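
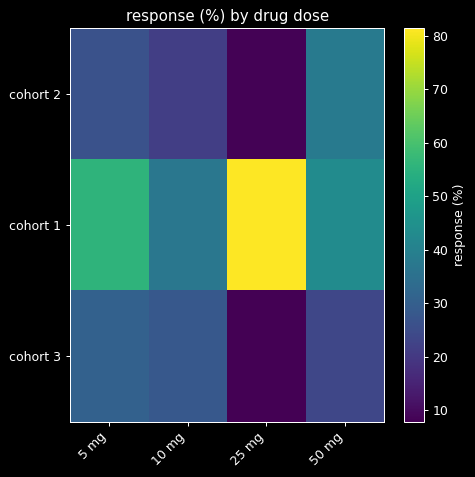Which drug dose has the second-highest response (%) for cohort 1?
Top 3 for cohort 1: 25 mg ≈ 80, 5 mg ≈ 60, 50 mg ≈ 40.

5 mg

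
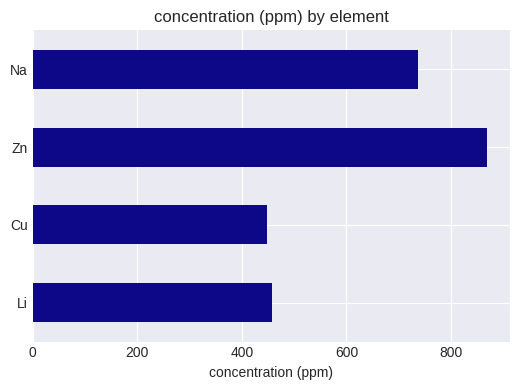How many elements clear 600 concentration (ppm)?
Above 600: Zn, Na.

2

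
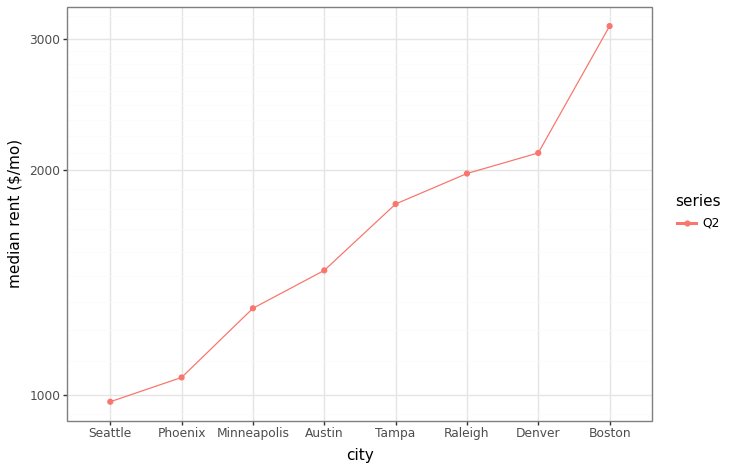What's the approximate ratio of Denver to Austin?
Denver ≈ 2200, Austin ≈ 1400; 2200/1400 ≈ 1.57.

≈ 1.57×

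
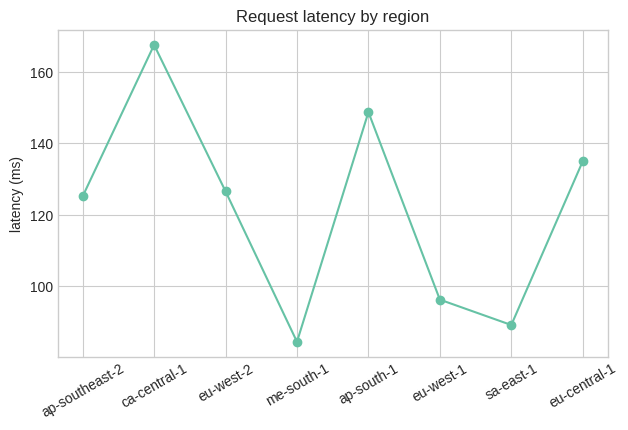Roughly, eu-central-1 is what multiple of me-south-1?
≈ 1.62×

eu-central-1 ≈ 130, me-south-1 ≈ 80; 130/80 ≈ 1.62.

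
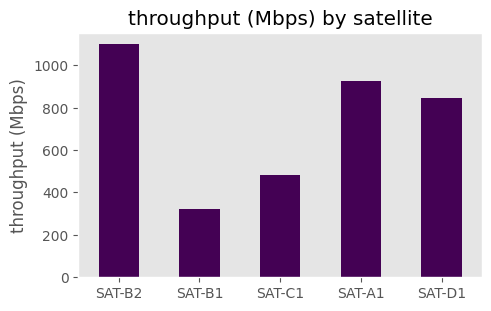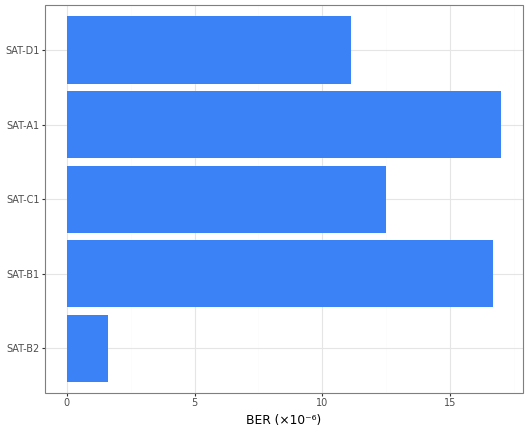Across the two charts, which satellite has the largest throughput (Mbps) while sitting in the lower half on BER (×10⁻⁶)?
Chart 2 median BER (×10⁻⁶) ≈ 12; below-median satellites: SAT-B2, SAT-D1. Among those, SAT-B2 has the highest throughput (Mbps) (≈ 1000).

SAT-B2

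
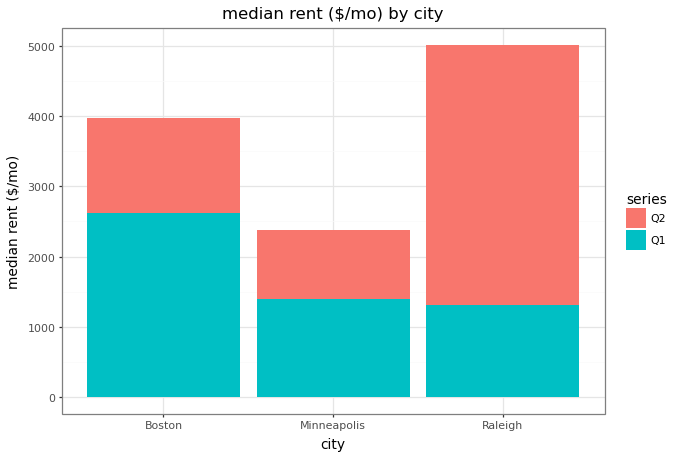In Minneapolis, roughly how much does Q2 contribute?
Q2 top ≈ 2500, bottom ≈ 1500; segment ≈ 1000.

≈ 1000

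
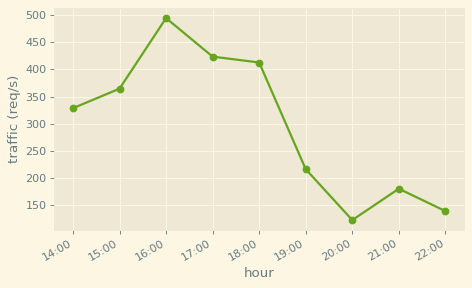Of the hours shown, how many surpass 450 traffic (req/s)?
1

Above 450: 16:00.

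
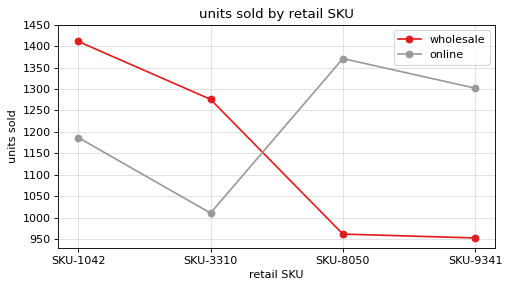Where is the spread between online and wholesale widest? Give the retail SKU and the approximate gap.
SKU-8050, ≈ 400

SKU-8050: online ≈ 1350, wholesale ≈ 950 → gap ≈ 400. Next-largest (SKU-9341) is only ≈ 350.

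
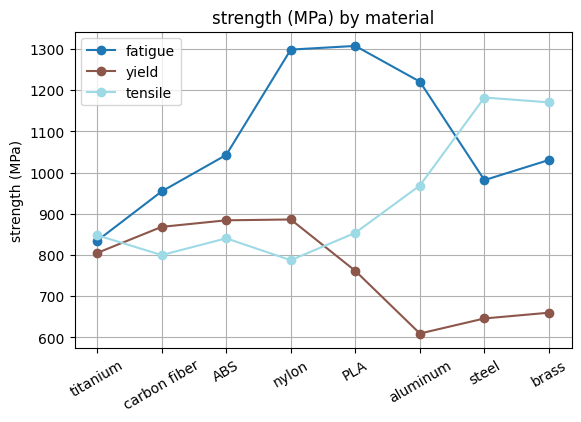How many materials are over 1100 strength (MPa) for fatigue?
3

Above 1100: nylon, PLA, aluminum.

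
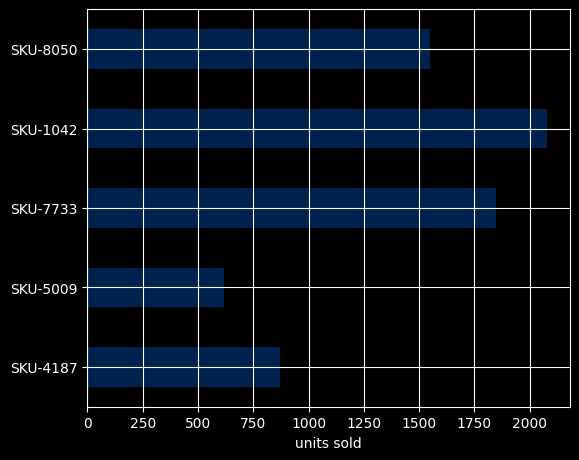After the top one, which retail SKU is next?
SKU-7733

Top 3: SKU-1042 ≈ 2000, SKU-7733 ≈ 1800, SKU-8050 ≈ 1600.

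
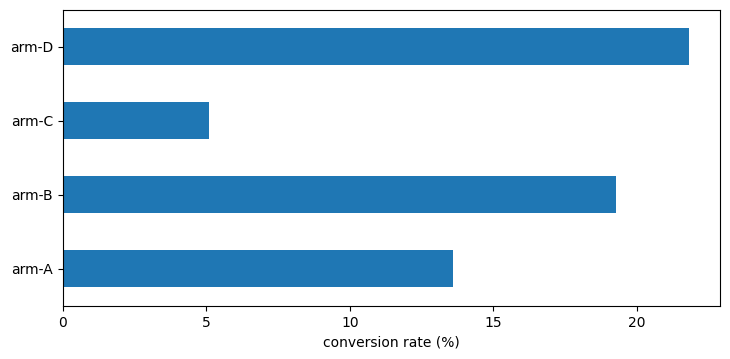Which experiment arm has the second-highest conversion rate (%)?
arm-B

Top 3: arm-D ≈ 22, arm-B ≈ 20, arm-A ≈ 14.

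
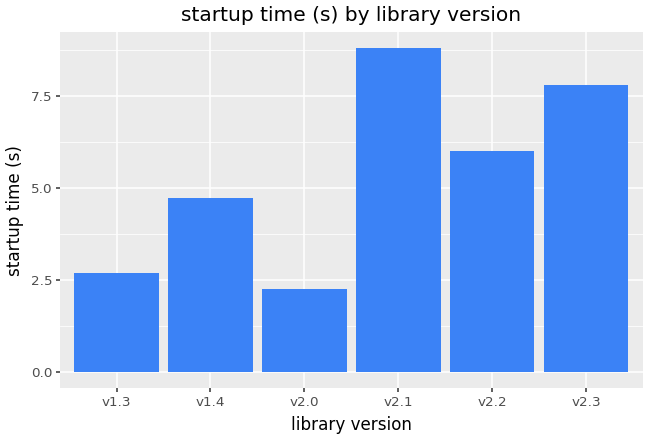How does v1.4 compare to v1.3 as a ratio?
≈ 1.67×

v1.4 ≈ 5, v1.3 ≈ 3; 5/3 ≈ 1.67.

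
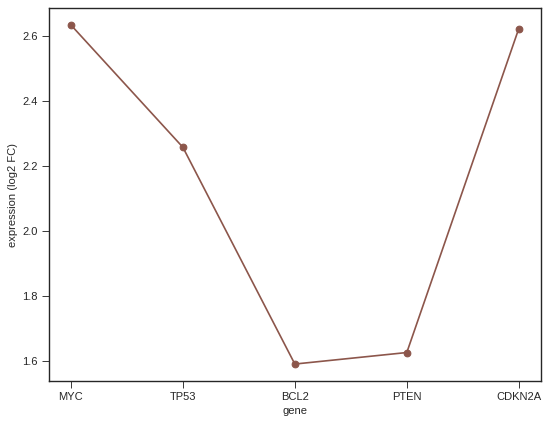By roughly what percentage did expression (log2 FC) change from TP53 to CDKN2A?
TP53 ≈ 2.3, CDKN2A ≈ 2.6; (2.6 − 2.3) / 2.3 ≈ +13%.

≈ +13%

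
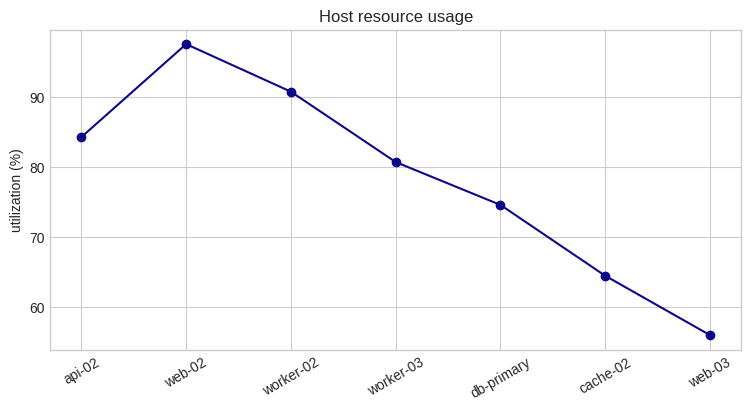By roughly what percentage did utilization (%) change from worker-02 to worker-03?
≈ -11.1%

worker-02 ≈ 90, worker-03 ≈ 80; (80 − 90) / 90 ≈ -11.1%.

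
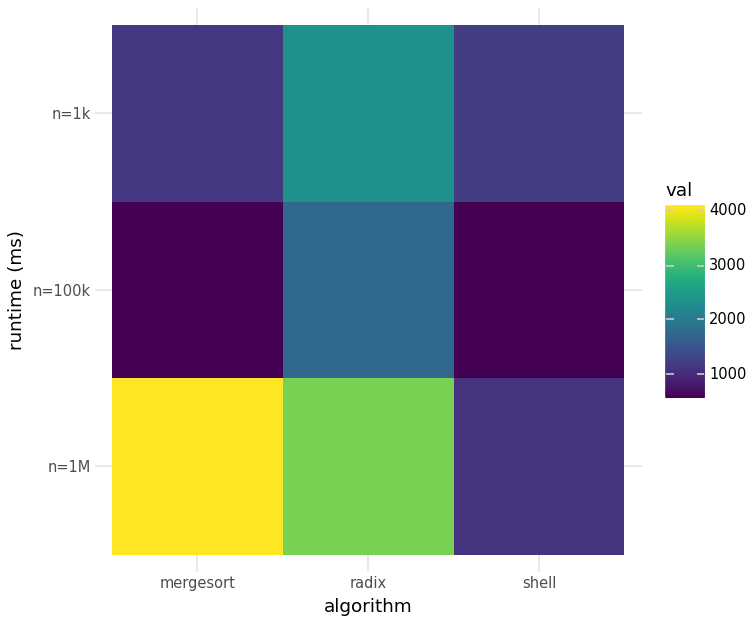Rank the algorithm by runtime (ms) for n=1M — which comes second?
radix

Top 3 for n=1M: mergesort ≈ 4000, radix ≈ 3500, shell ≈ 1000.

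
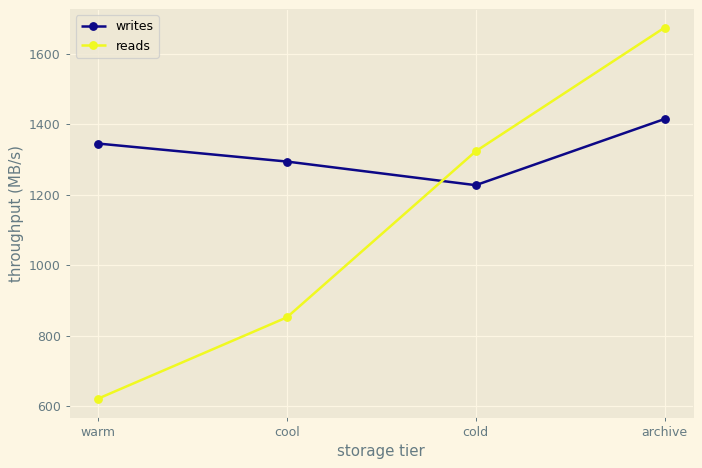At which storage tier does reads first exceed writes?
cold

cool: reads ≈ 900 vs writes ≈ 1300 (not yet); cold: reads ≈ 1300 vs writes ≈ 1200 (first crossover).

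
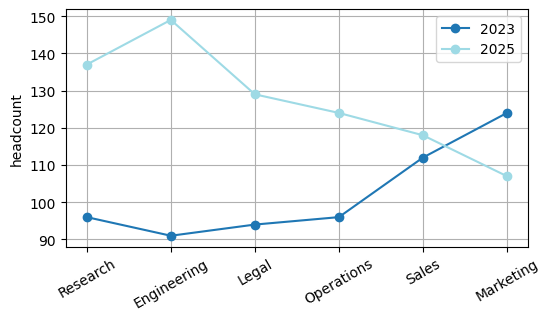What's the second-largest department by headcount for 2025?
Research

Top 3 for 2025: Engineering ≈ 150, Research ≈ 135, Legal ≈ 130.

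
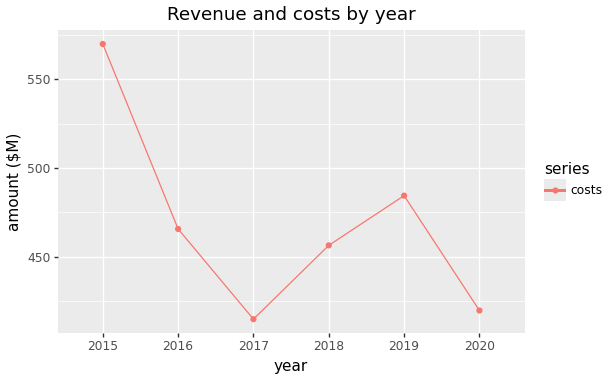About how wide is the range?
Max 2015 ≈ 560, min 2017 ≈ 420; range ≈ 140.

≈ 140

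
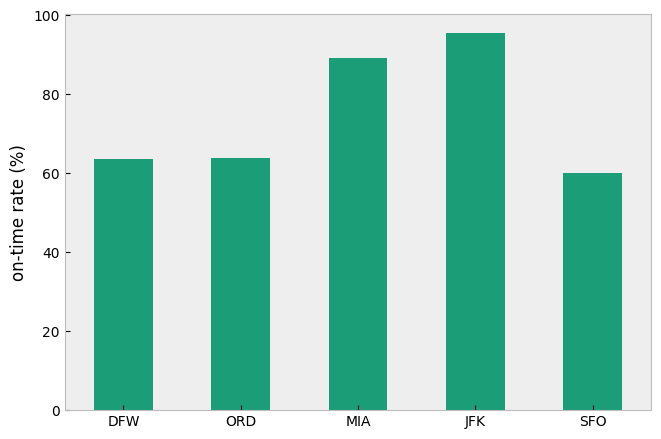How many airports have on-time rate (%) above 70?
Above 70: MIA, JFK.

2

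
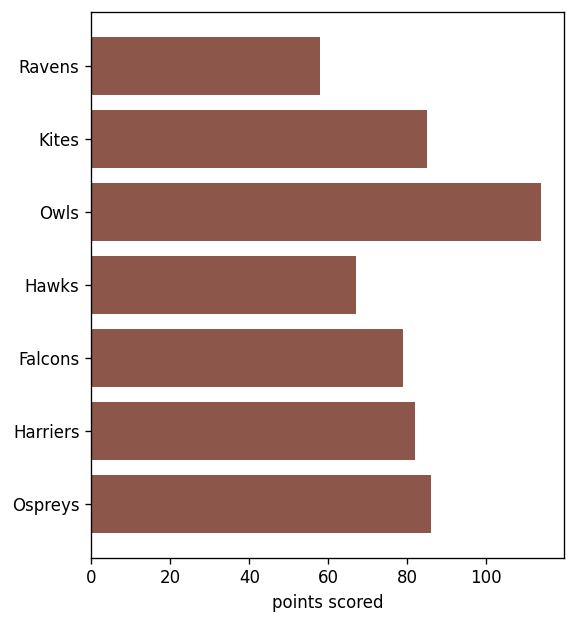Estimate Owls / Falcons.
Owls ≈ 110, Falcons ≈ 80; 110/80 ≈ 1.38.

≈ 1.38×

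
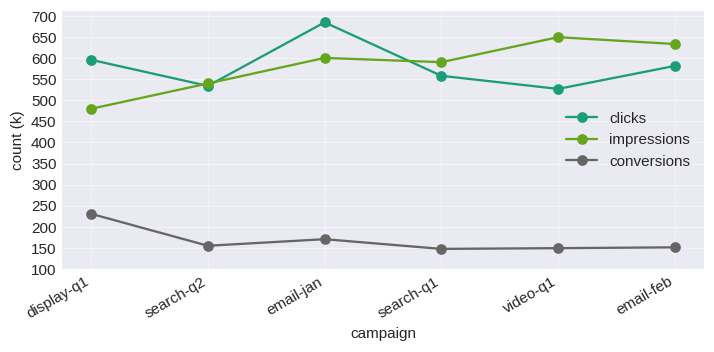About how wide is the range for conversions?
≈ 100

Max display-q1 ≈ 250, min search-q1 ≈ 150; range ≈ 100.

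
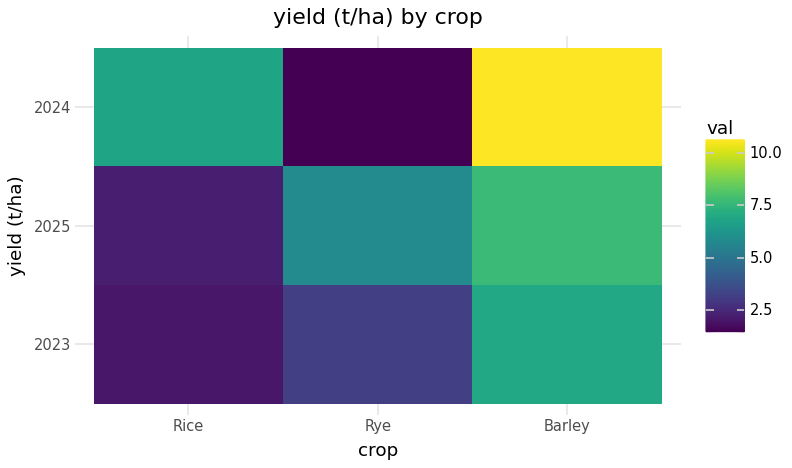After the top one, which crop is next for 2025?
Rye

Top 3 for 2025: Barley ≈ 8, Rye ≈ 6, Rice ≈ 2.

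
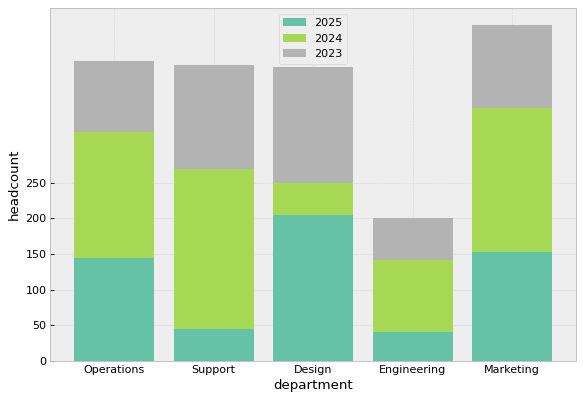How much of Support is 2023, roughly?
≈ 150

2023 top ≈ 400, bottom ≈ 250; segment ≈ 150.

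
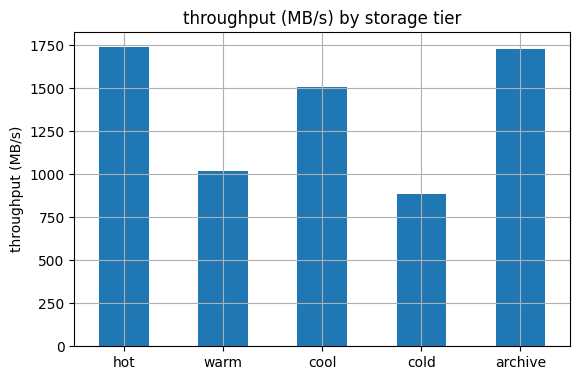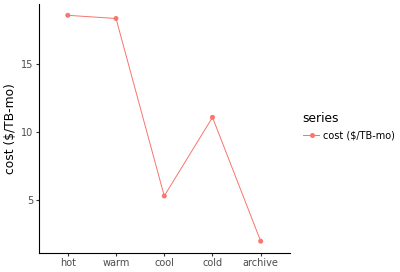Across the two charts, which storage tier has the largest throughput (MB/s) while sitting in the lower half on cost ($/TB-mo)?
archive

Chart 2 median cost ($/TB-mo) ≈ 12; below-median storage tiers: cool, archive. Among those, archive has the highest throughput (MB/s) (≈ 1800).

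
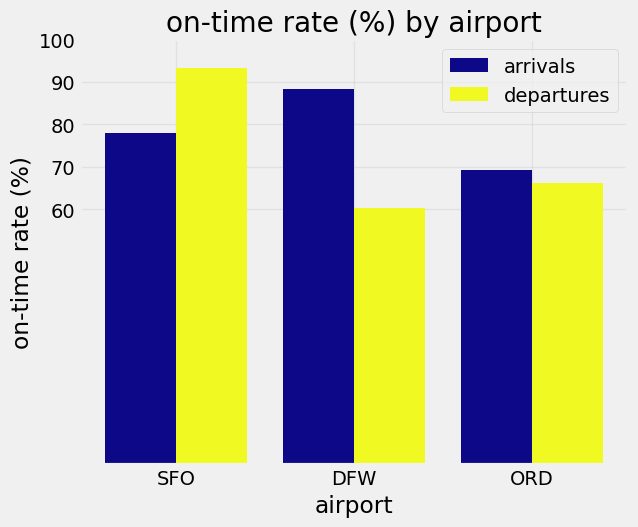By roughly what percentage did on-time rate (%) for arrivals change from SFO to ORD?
≈ -12.5%

SFO ≈ 80, ORD ≈ 70; (70 − 80) / 80 ≈ -12.5%.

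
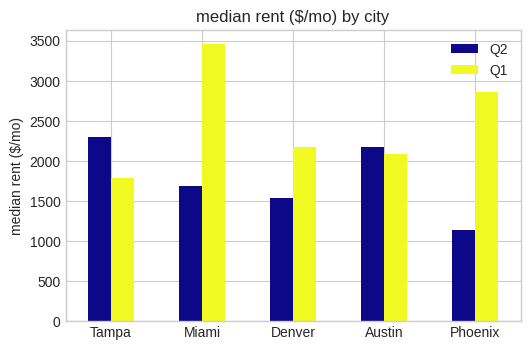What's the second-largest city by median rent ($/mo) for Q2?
Top 3 for Q2: Tampa ≈ 2500, Austin ≈ 2000, Miami ≈ 1500.

Austin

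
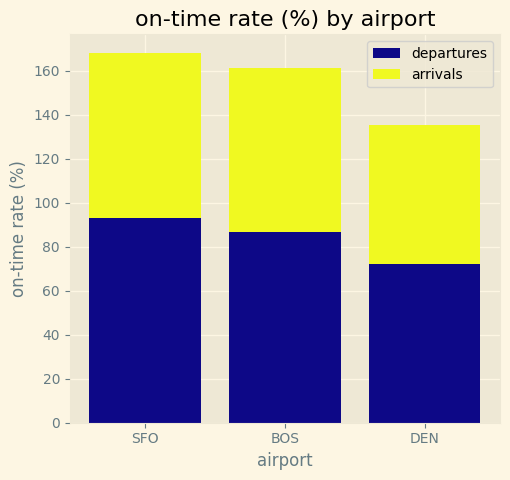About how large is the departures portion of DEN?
departures top ≈ 80, bottom ≈ 0; segment ≈ 80.

≈ 80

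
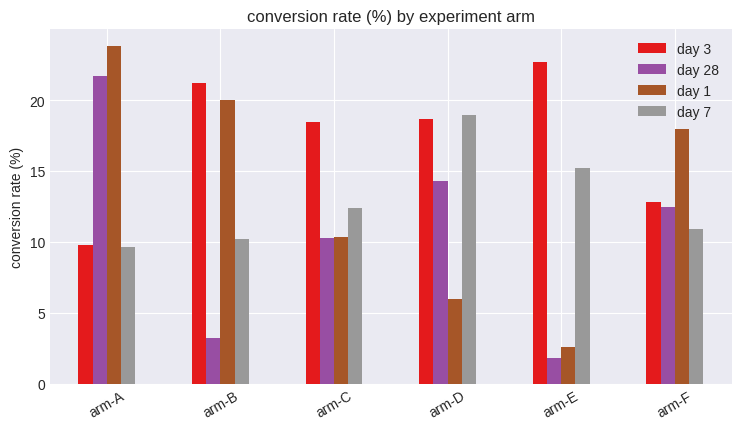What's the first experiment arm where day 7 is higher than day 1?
arm-B: day 7 ≈ 10 vs day 1 ≈ 20 (not yet); arm-C: day 7 ≈ 12 vs day 1 ≈ 10 (first crossover).

arm-C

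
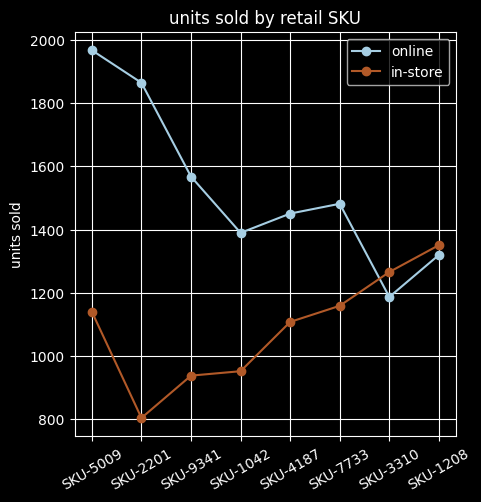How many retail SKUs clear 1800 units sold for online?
Above 1800: SKU-5009, SKU-2201.

2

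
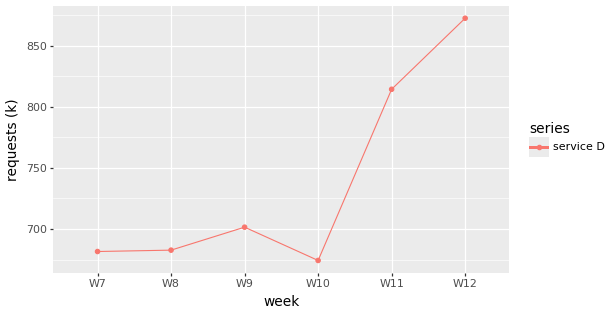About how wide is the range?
Max W12 ≈ 880, min W10 ≈ 680; range ≈ 200.

≈ 200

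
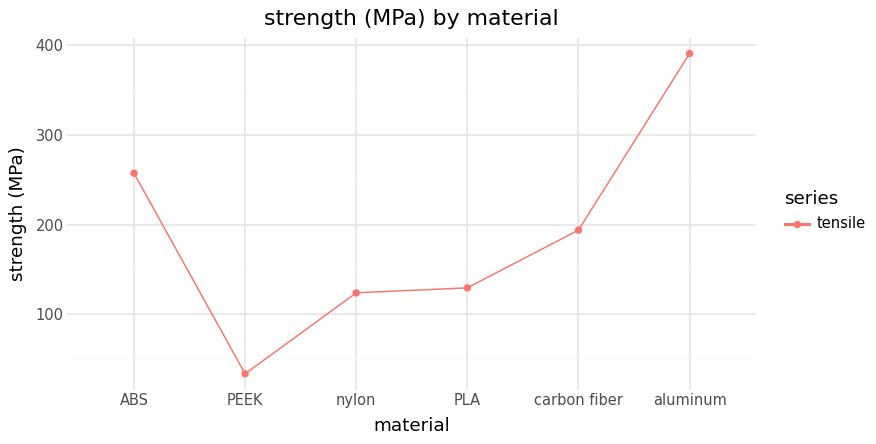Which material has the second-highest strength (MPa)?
Top 3: aluminum ≈ 400, ABS ≈ 250, carbon fiber ≈ 200.

ABS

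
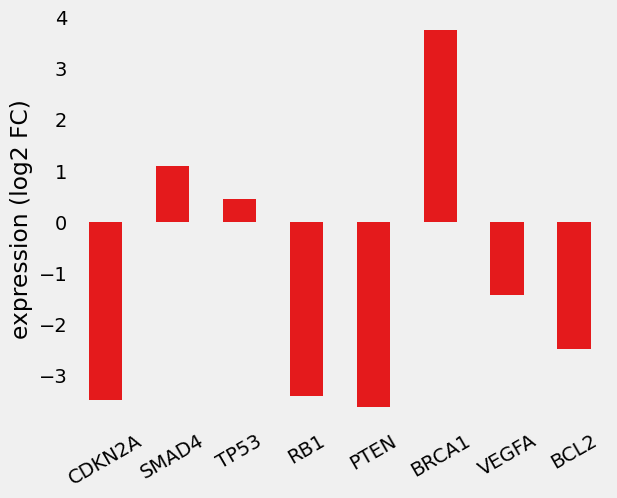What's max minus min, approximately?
≈ 8

Max BRCA1 ≈ 4, min PTEN ≈ -4; range ≈ 8.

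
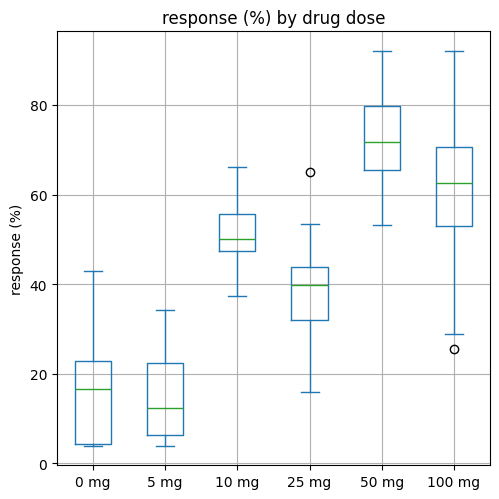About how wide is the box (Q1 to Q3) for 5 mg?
Q3 ≈ 20, Q1 ≈ 5; IQR ≈ 15.

≈ 15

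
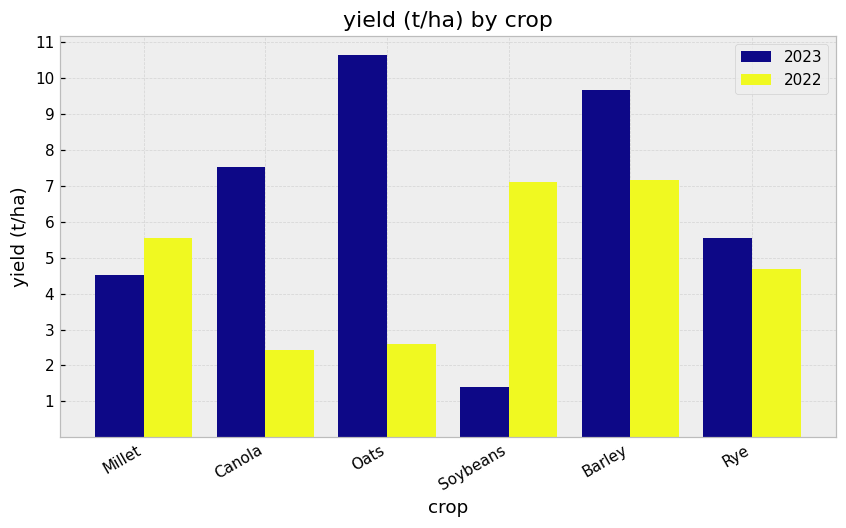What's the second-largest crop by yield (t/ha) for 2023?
Top 3 for 2023: Oats ≈ 11, Barley ≈ 10, Canola ≈ 8.

Barley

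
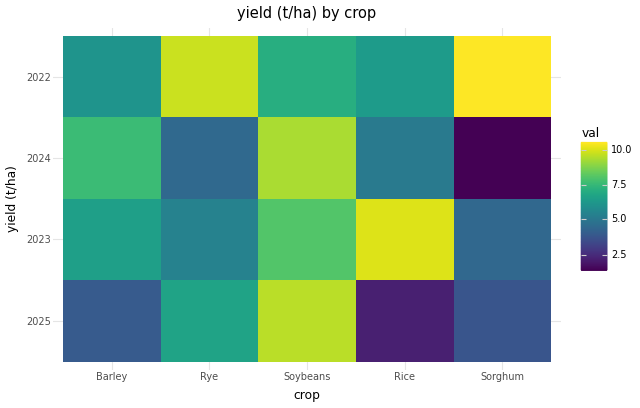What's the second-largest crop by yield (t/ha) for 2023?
Top 3 for 2023: Rice ≈ 10, Soybeans ≈ 8, Barley ≈ 7.

Soybeans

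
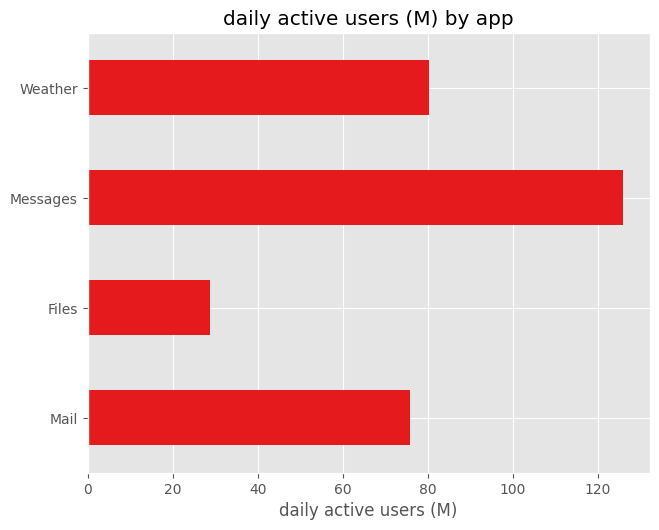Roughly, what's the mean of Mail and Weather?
≈ 80

(80 + 80) / 2 ≈ 80.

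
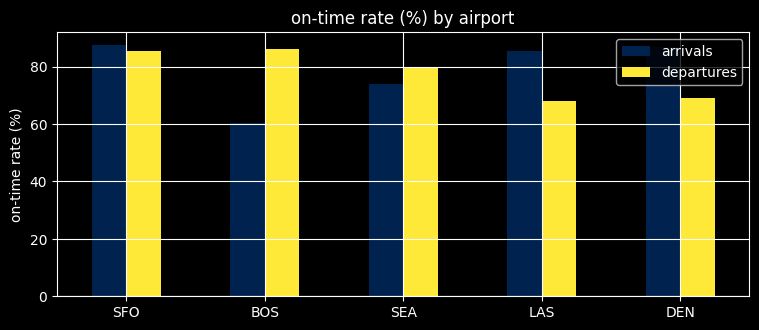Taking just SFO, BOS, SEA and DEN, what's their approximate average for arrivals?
(90 + 60 + 70 + 90) / 4 ≈ 78.

≈ 78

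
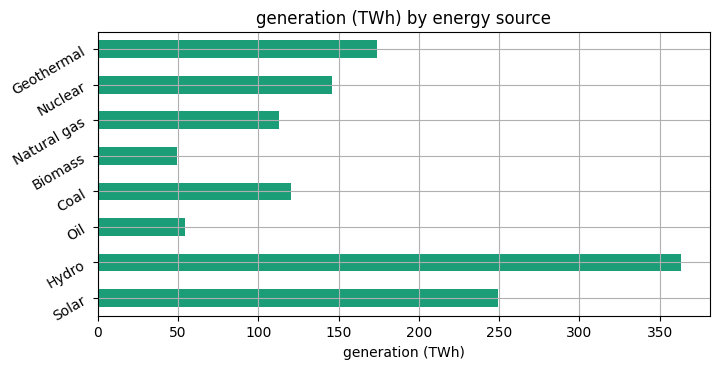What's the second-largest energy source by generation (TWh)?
Solar

Top 3: Hydro ≈ 350, Solar ≈ 250, Geothermal ≈ 150.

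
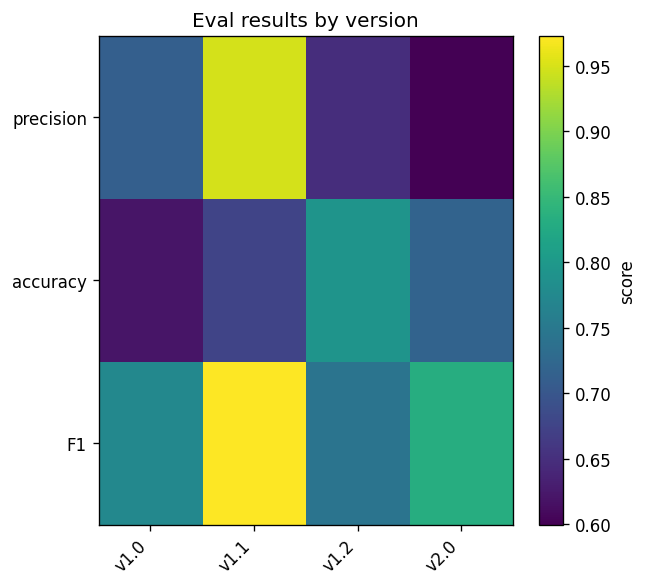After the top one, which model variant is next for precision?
v1.0

Top 3 for precision: v1.1 ≈ 0.95, v1.0 ≈ 0.70, v1.2 ≈ 0.65.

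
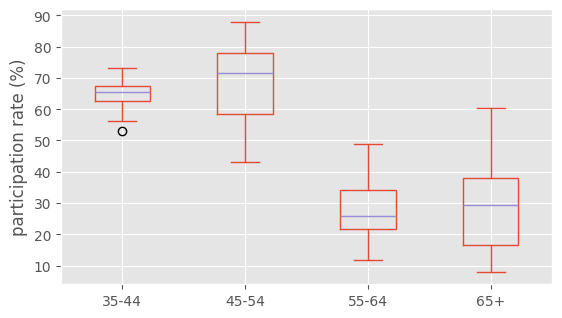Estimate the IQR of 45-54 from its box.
Q3 ≈ 80, Q1 ≈ 60; IQR ≈ 20.

≈ 20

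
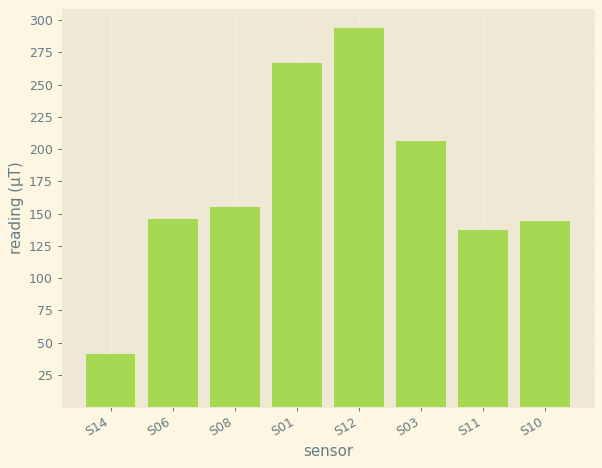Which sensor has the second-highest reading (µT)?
Top 3: S12 ≈ 300, S01 ≈ 275, S03 ≈ 200.

S01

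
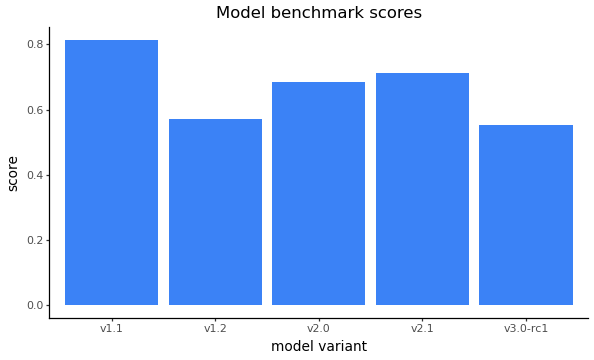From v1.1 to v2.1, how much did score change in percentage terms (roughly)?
v1.1 ≈ 0.8, v2.1 ≈ 0.7; (0.7 − 0.8) / 0.8 ≈ -12.5%.

≈ -12.5%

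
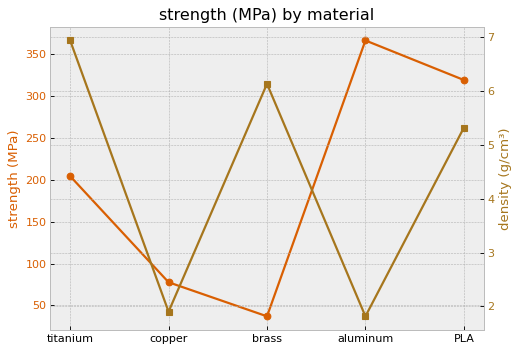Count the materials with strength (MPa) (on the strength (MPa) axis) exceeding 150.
Above 150: titanium, aluminum, PLA.

3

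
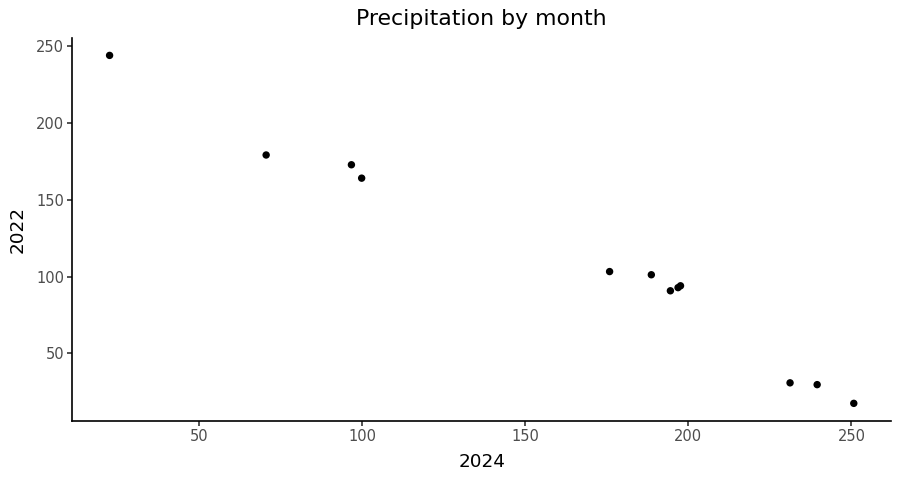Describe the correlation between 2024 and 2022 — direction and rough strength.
Points are negatively correlated; strong (|r| ≈ 1.0).

negative, strong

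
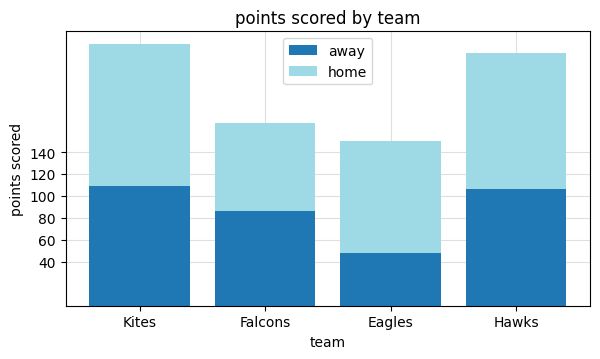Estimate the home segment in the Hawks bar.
home top ≈ 240, bottom ≈ 100; segment ≈ 140.

≈ 140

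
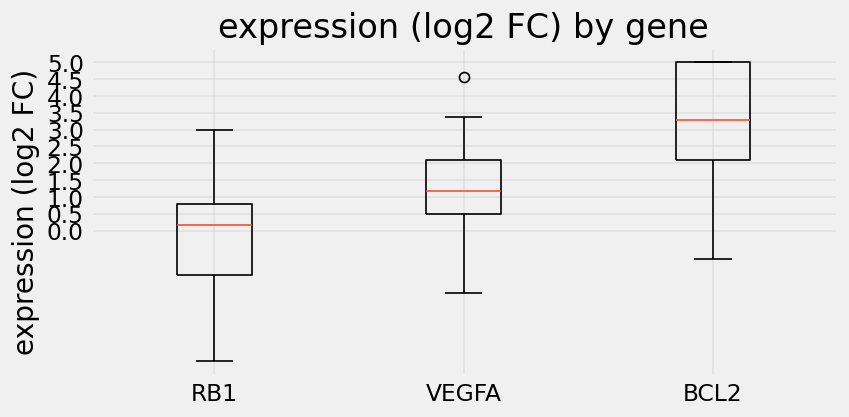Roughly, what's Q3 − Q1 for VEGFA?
Q3 ≈ 2.0, Q1 ≈ 0.5; IQR ≈ 1.5.

≈ 1.5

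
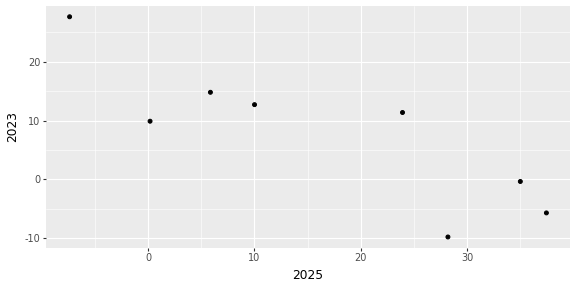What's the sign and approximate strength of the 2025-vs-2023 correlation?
Points are negatively correlated; strong (|r| ≈ 0.9).

negative, strong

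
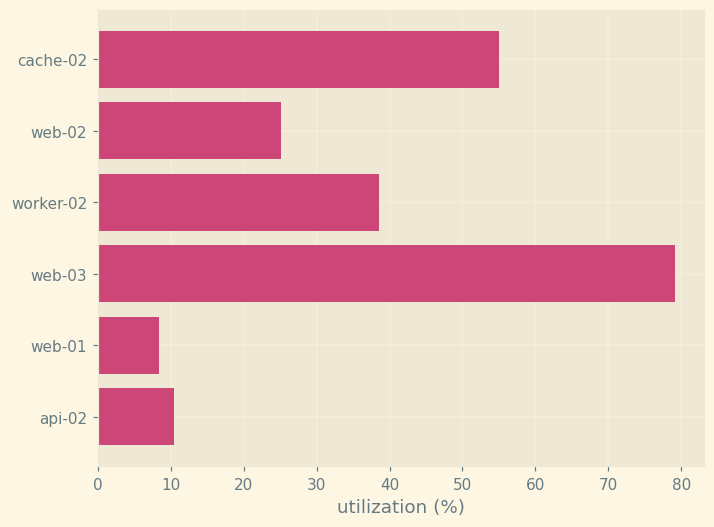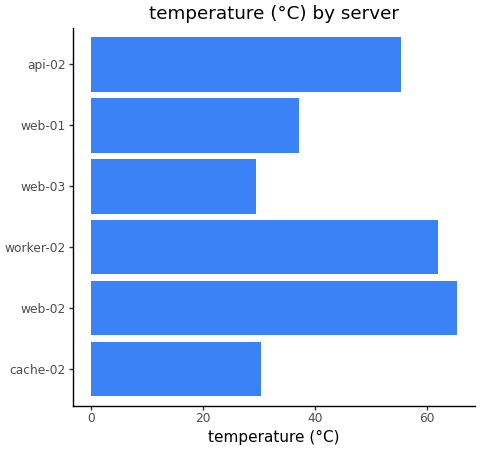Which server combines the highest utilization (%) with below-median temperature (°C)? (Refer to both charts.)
web-03

Chart 2 median temperature (°C) ≈ 50; below-median servers: cache-02, web-03, web-01. Among those, web-03 has the highest utilization (%) (≈ 80).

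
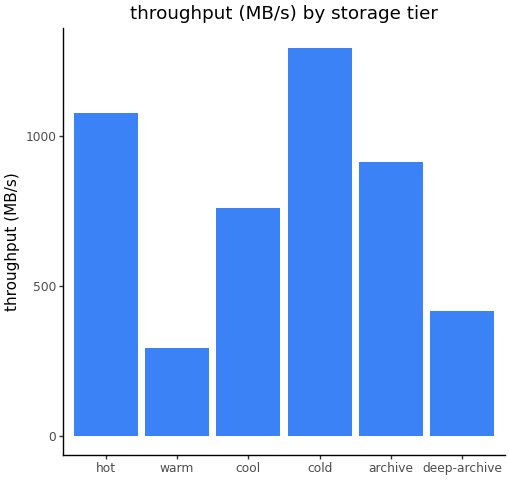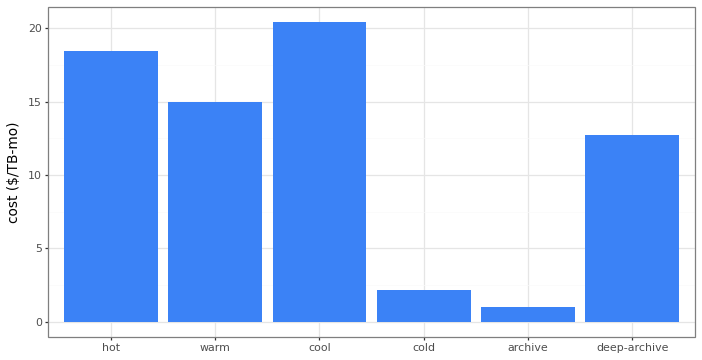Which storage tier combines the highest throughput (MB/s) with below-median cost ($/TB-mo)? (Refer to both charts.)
cold

Chart 2 median cost ($/TB-mo) ≈ 14; below-median storage tiers: cold, archive, deep-archive. Among those, cold has the highest throughput (MB/s) (≈ 1200).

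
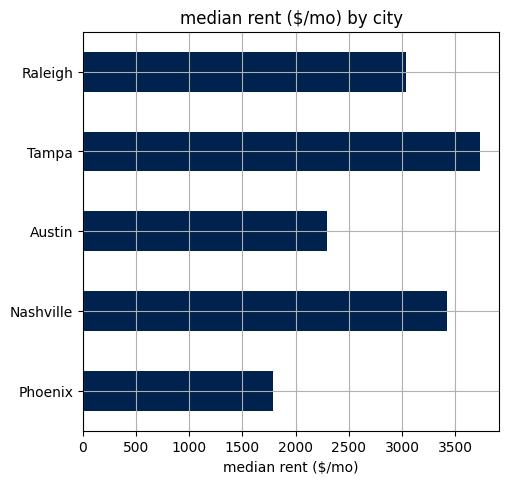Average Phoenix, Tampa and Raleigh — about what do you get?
≈ 2833

(2000 + 3500 + 3000) / 3 ≈ 2833.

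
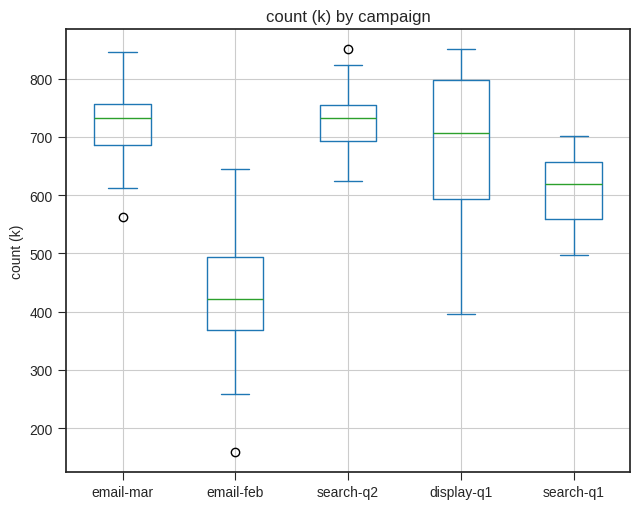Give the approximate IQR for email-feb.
≈ 150

Q3 ≈ 500, Q1 ≈ 350; IQR ≈ 150.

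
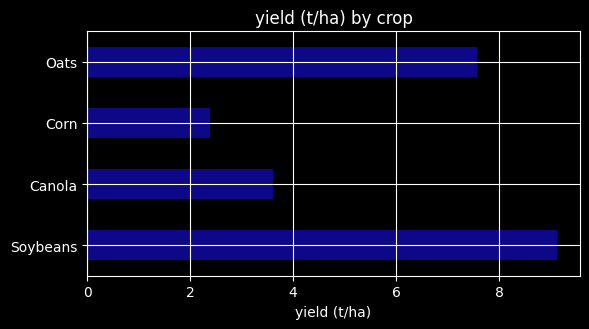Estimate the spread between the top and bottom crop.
Max Soybeans ≈ 9, min Corn ≈ 2; range ≈ 7.

≈ 7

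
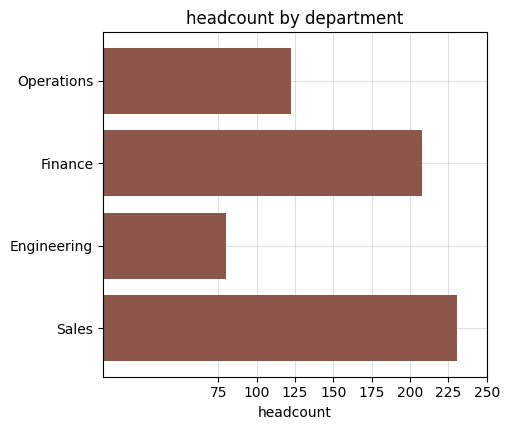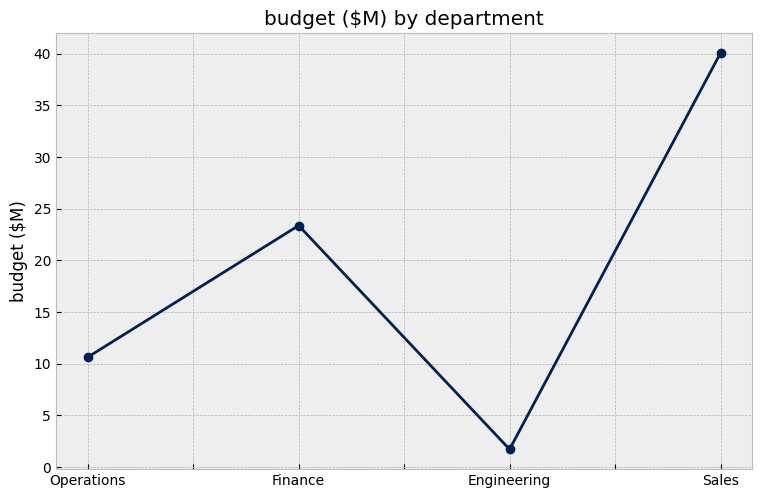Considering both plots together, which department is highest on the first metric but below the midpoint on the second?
Operations

Chart 2 median budget ($M) ≈ 15; below-median departments: Operations, Engineering. Among those, Operations has the highest headcount (≈ 125).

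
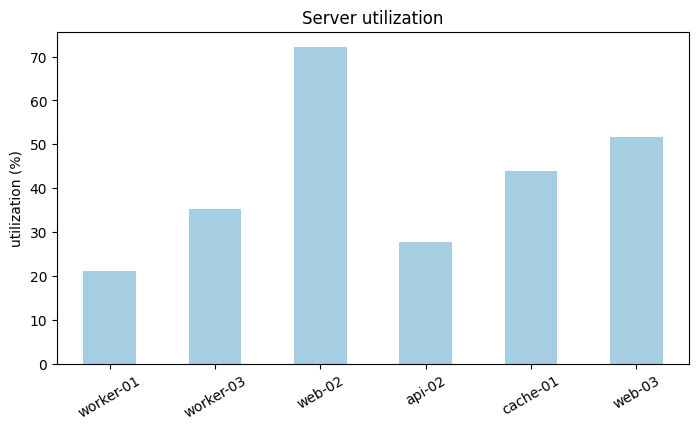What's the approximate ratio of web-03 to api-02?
web-03 ≈ 50, api-02 ≈ 30; 50/30 ≈ 1.67.

≈ 1.67×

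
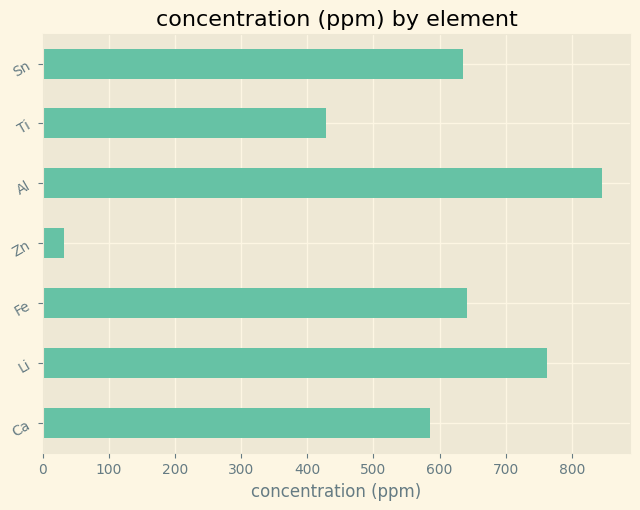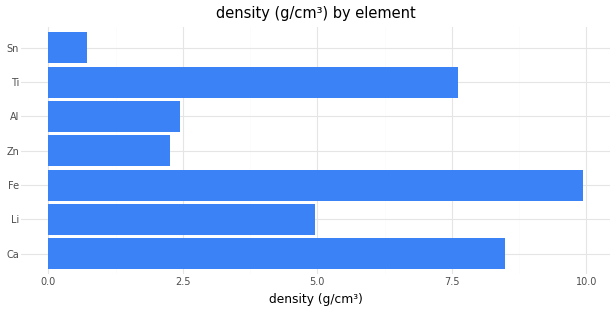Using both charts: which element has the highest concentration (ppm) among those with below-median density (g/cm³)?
Al

Chart 2 median density (g/cm³) ≈ 5; below-median elements: Zn, Al, Sn. Among those, Al has the highest concentration (ppm) (≈ 800).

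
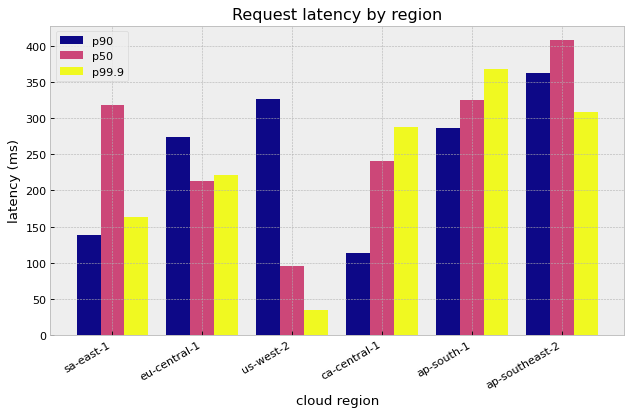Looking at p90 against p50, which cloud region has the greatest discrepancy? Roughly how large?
us-west-2, ≈ 250 ms

us-west-2: p90 ≈ 350, p50 ≈ 100 → gap ≈ 250. Next-largest (sa-east-1) is only ≈ 150.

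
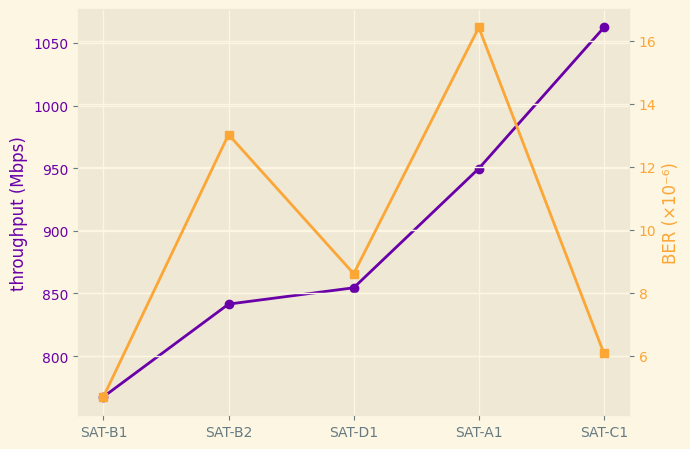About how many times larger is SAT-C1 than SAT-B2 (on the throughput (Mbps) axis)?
≈ 1.24×

SAT-C1 ≈ 1050, SAT-B2 ≈ 850; 1050/850 ≈ 1.24.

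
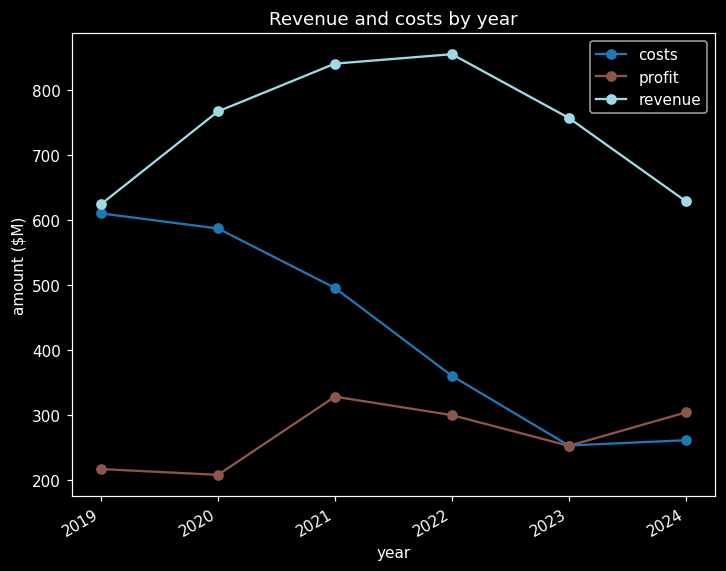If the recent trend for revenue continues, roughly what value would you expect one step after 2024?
Last three: 900, 800, 600 → slope ≈ -150/step → next ≈ 450.

≈ 450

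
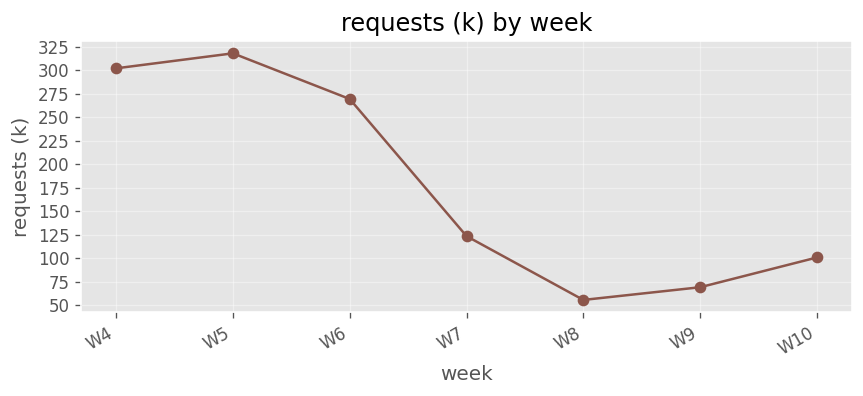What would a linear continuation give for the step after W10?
≈ 125

Last three: 50, 75, 100 → slope ≈ 25/step → next ≈ 125.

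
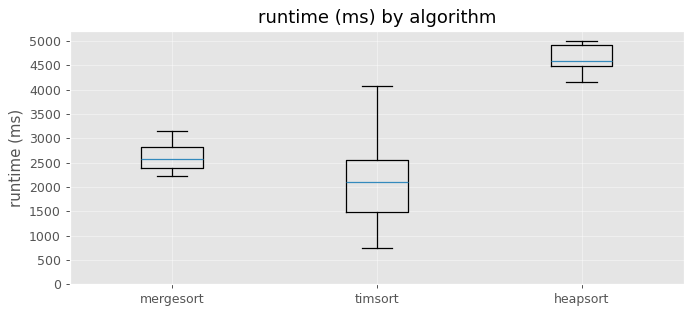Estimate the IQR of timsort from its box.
≈ 1000

Q3 ≈ 2500, Q1 ≈ 1500; IQR ≈ 1000.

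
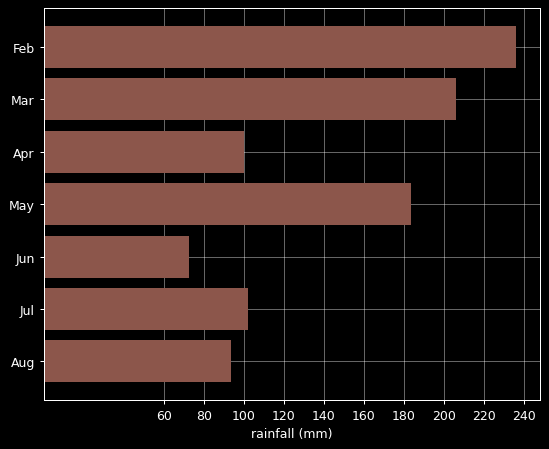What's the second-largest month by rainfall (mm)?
Top 3: Feb ≈ 240, Mar ≈ 200, May ≈ 180.

Mar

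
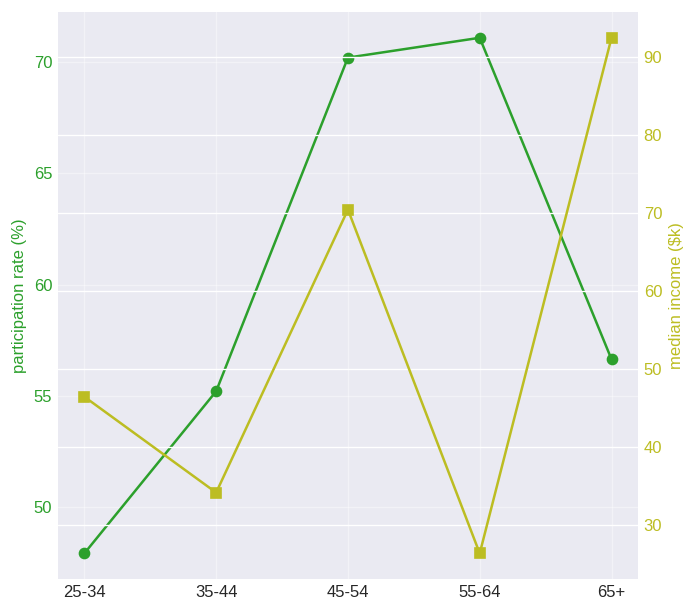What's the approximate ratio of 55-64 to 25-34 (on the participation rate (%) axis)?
≈ 1.5×

55-64 ≈ 72, 25-34 ≈ 48; 72/48 ≈ 1.5.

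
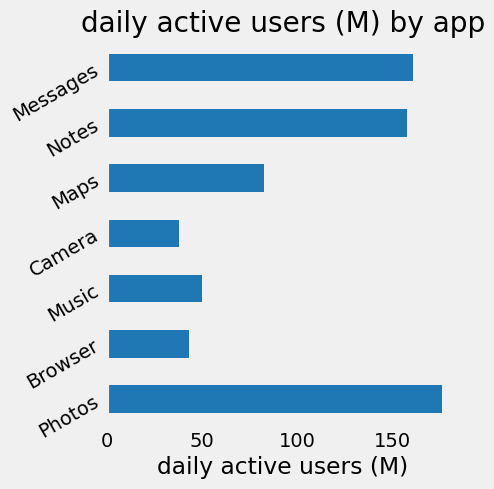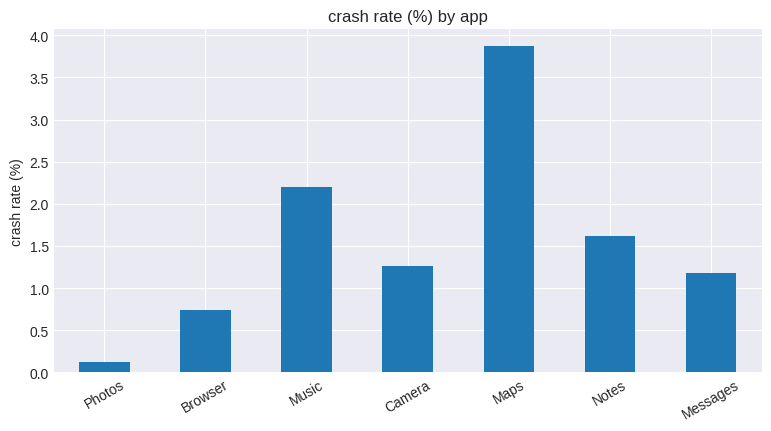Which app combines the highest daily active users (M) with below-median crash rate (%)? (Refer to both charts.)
Photos

Chart 2 median crash rate (%) ≈ 1.5; below-median apps: Photos, Browser, Messages. Among those, Photos has the highest daily active users (M) (≈ 180).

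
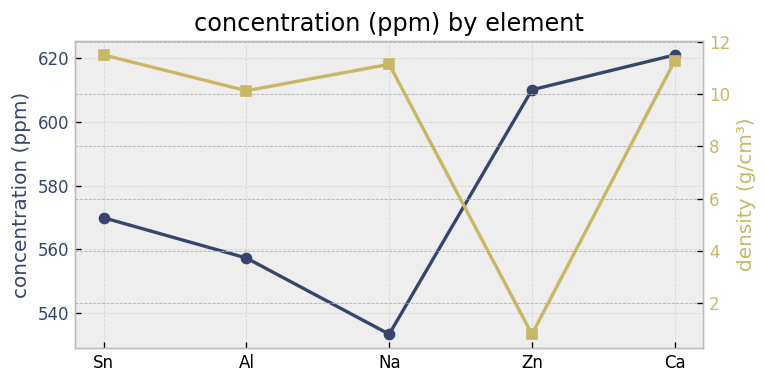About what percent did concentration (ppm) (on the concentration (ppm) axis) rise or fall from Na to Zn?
≈ +15.1%

Na ≈ 530, Zn ≈ 610; (610 − 530) / 530 ≈ +15.1%.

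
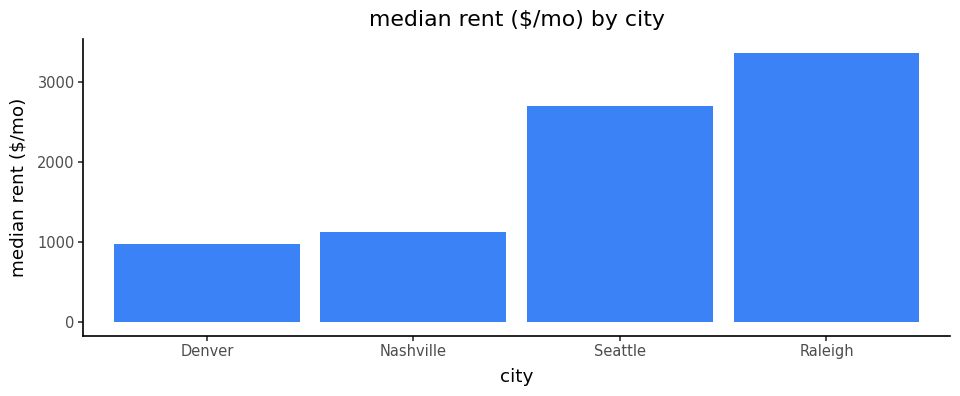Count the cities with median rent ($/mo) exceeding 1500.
2

Above 1500: Seattle, Raleigh.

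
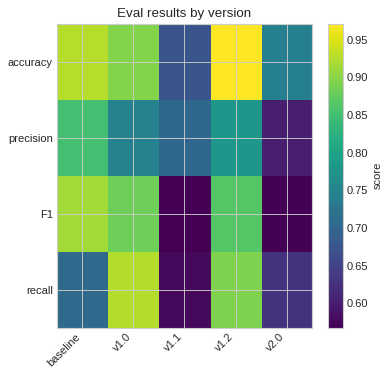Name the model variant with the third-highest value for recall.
baseline

Top 4 for recall: v1.0 ≈ 0.95, v1.2 ≈ 0.90, baseline ≈ 0.70, v2.0 ≈ 0.65.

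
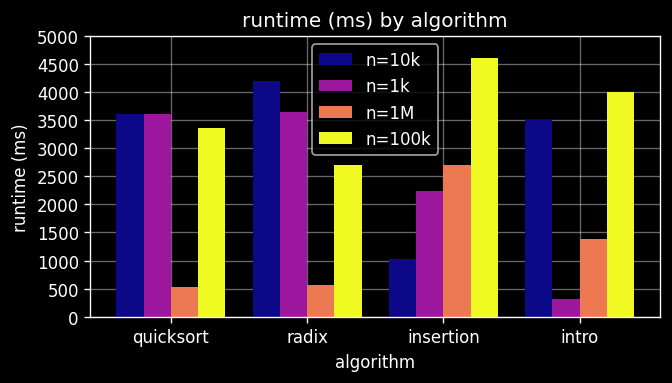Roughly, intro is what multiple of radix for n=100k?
intro ≈ 4000, radix ≈ 2500; 4000/2500 ≈ 1.6.

≈ 1.6×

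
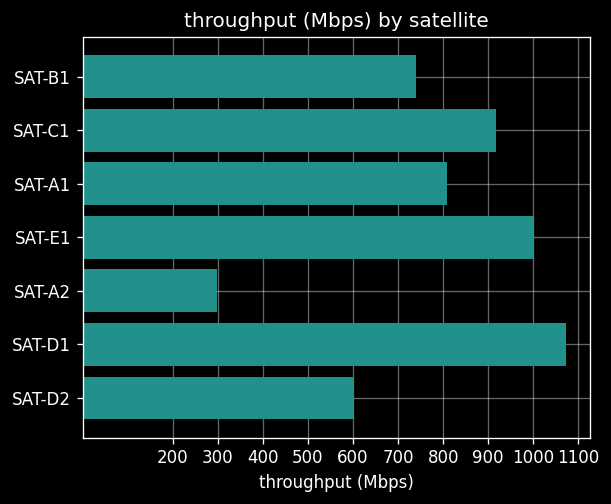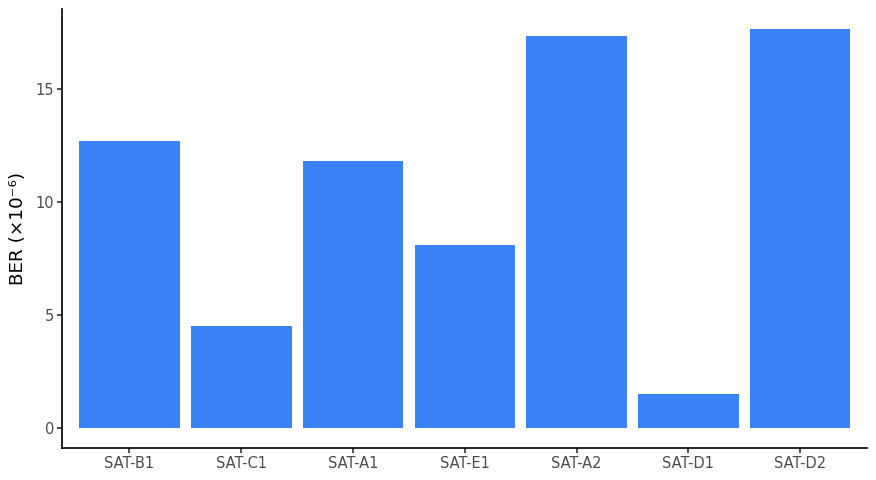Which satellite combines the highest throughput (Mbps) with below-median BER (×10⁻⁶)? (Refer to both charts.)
SAT-D1

Chart 2 median BER (×10⁻⁶) ≈ 12; below-median satellites: SAT-C1, SAT-E1, SAT-D1. Among those, SAT-D1 has the highest throughput (Mbps) (≈ 1100).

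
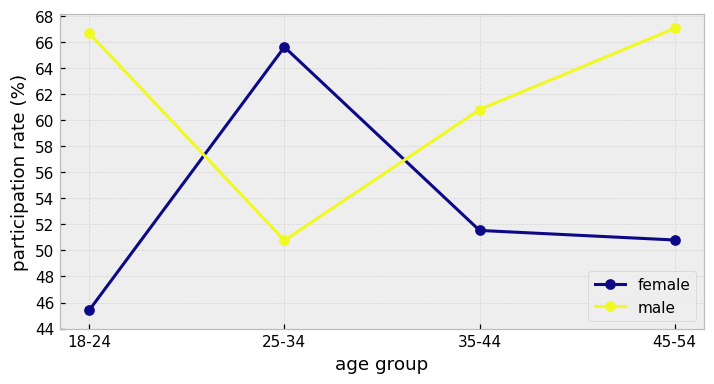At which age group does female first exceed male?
18-24: female ≈ 46 vs male ≈ 66 (not yet); 25-34: female ≈ 66 vs male ≈ 50 (first crossover).

25-34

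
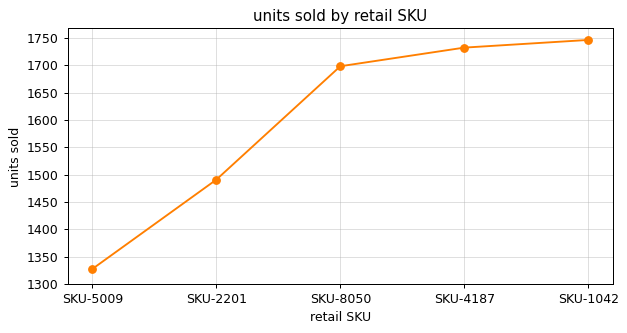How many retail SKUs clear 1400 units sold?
4

Above 1400: SKU-2201, SKU-8050, SKU-4187, SKU-1042.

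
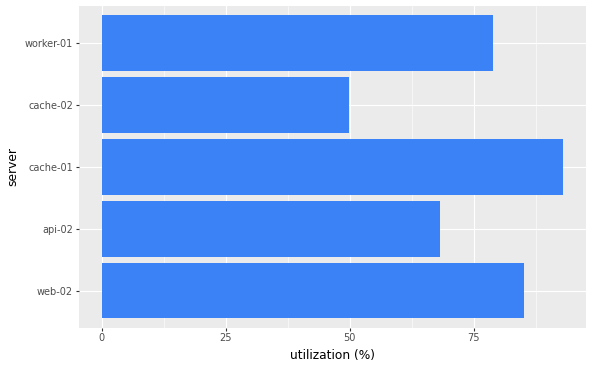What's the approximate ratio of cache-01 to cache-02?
cache-01 ≈ 90, cache-02 ≈ 50; 90/50 ≈ 1.8.

≈ 1.8×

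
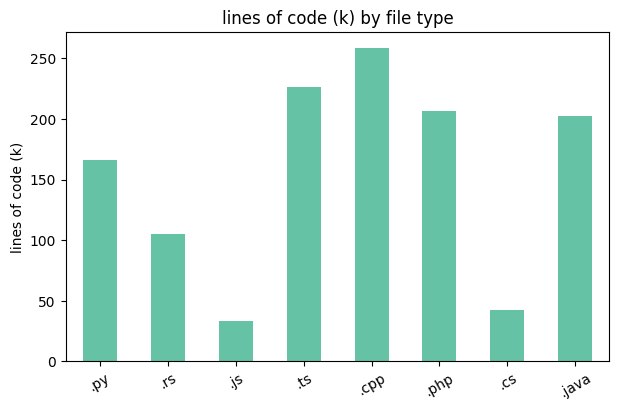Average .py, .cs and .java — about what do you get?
(175 + 50 + 200) / 3 ≈ 142.

≈ 142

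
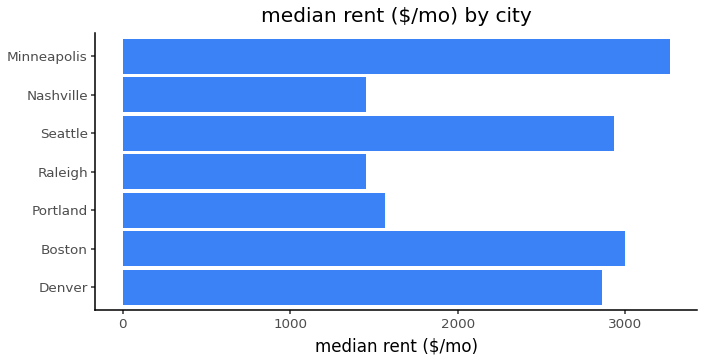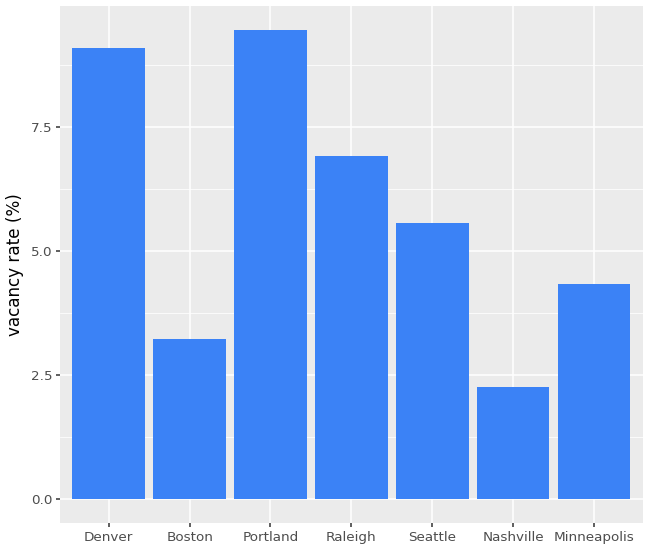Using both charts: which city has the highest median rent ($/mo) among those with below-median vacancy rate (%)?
Minneapolis

Chart 2 median vacancy rate (%) ≈ 6; below-median cities: Boston, Nashville, Minneapolis. Among those, Minneapolis has the highest median rent ($/mo) (≈ 3500).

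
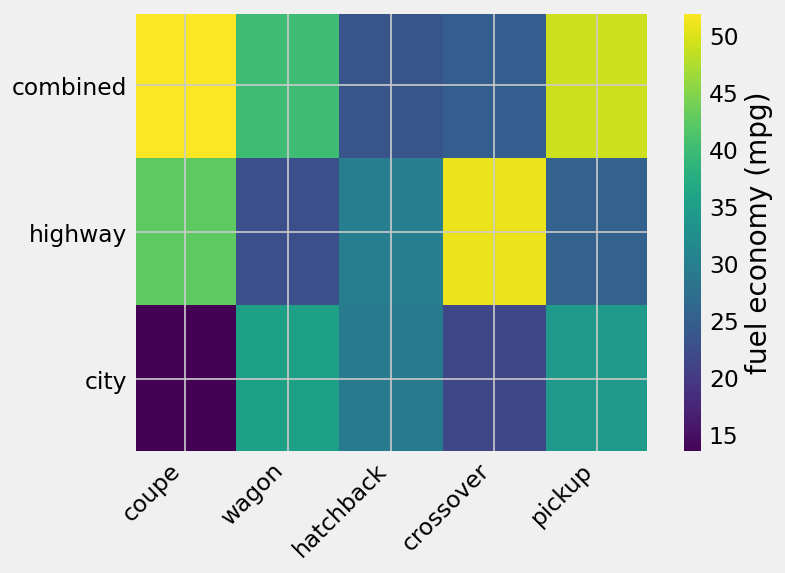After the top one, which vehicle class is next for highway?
coupe

Top 3 for highway: crossover ≈ 50, coupe ≈ 40, hatchback ≈ 30.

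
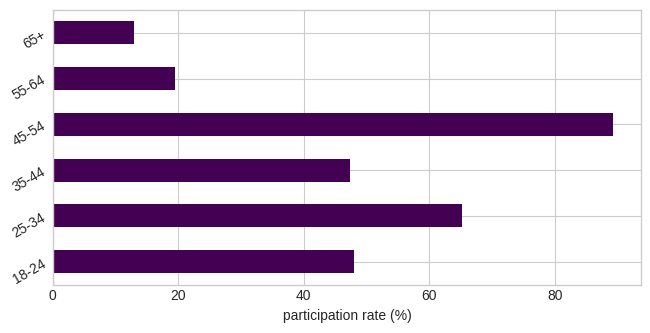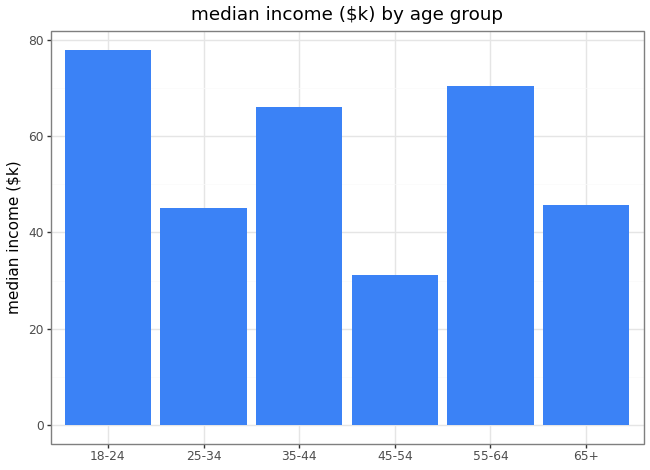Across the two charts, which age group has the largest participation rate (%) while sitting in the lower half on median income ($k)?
Chart 2 median median income ($k) ≈ 60; below-median age groups: 25-34, 45-54, 65+. Among those, 45-54 has the highest participation rate (%) (≈ 90).

45-54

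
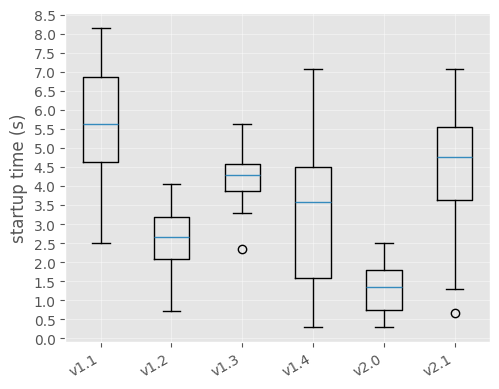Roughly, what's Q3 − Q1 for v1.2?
≈ 1.0

Q3 ≈ 3.0, Q1 ≈ 2.0; IQR ≈ 1.0.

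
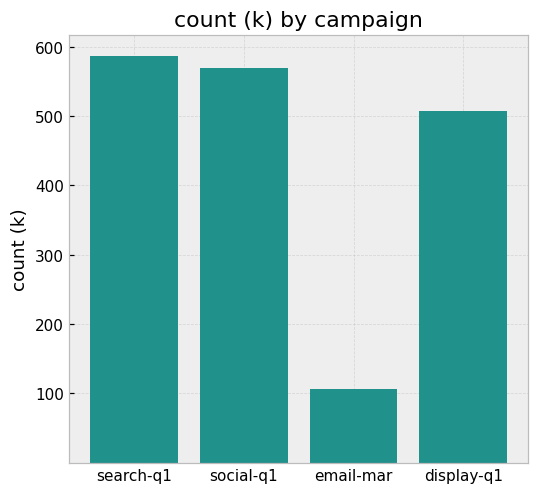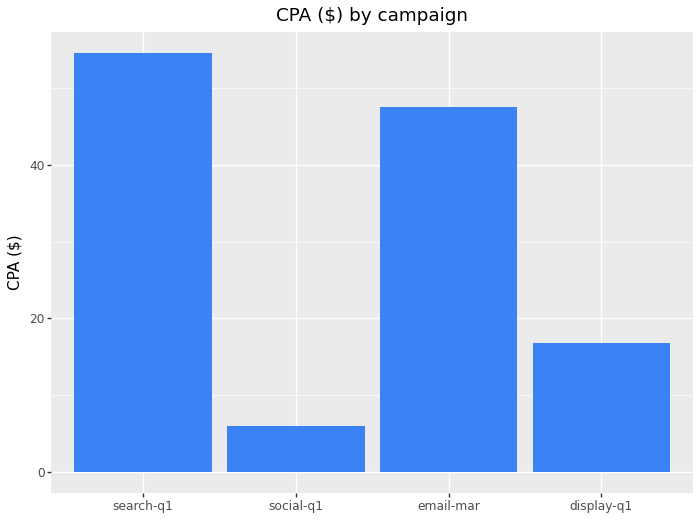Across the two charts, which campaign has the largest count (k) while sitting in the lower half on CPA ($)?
Chart 2 median CPA ($) ≈ 30; below-median campaigns: social-q1, display-q1. Among those, social-q1 has the highest count (k) (≈ 600).

social-q1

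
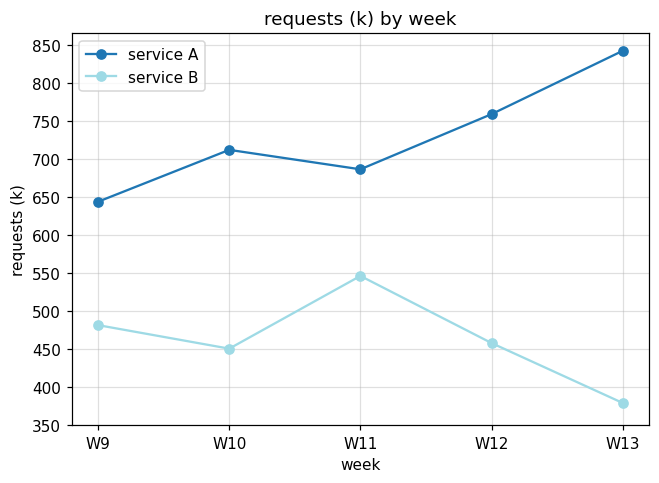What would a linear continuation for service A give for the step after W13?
Last three: 700, 750, 850 → slope ≈ 75/step → next ≈ 925.

≈ 925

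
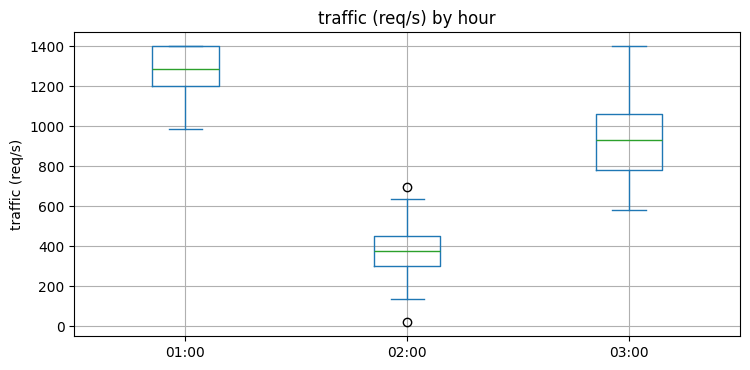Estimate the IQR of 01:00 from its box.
≈ 200

Q3 ≈ 1400, Q1 ≈ 1200; IQR ≈ 200.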